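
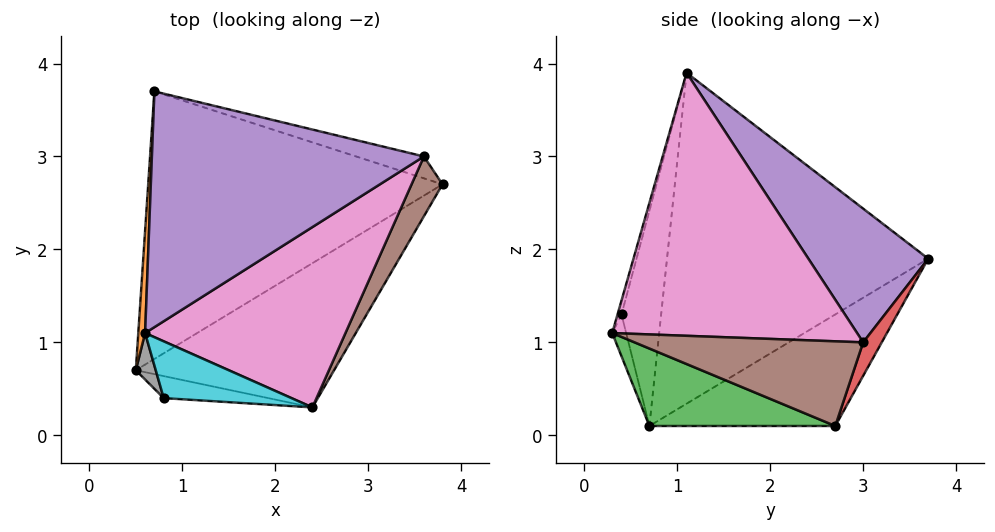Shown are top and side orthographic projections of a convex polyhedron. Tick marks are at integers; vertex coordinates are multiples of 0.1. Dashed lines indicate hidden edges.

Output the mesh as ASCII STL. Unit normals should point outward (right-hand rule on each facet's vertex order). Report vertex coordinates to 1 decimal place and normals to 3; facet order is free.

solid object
 facet normal -0.306 0.505 -0.807
  outer loop
   vertex 0.7 3.7 1.9
   vertex 3.8 2.7 0.1
   vertex 0.5 0.7 0.1
  endloop
 endfacet
 facet normal -0.998 0.054 0.021
  outer loop
   vertex 0.6 1.1 3.9
   vertex 0.7 3.7 1.9
   vertex 0.5 0.7 0.1
  endloop
 endfacet
 facet normal 0.312 -0.515 -0.799
  outer loop
   vertex 2.4 0.3 1.1
   vertex 0.5 0.7 0.1
   vertex 3.8 2.7 0.1
  endloop
 endfacet
 facet normal 0.140 0.948 -0.285
  outer loop
   vertex 3.6 3.0 1.0
   vertex 3.8 2.7 0.1
   vertex 0.7 3.7 1.9
  endloop
 endfacet
 facet normal 0.366 0.559 0.744
  outer loop
   vertex 3.6 3.0 1.0
   vertex 0.7 3.7 1.9
   vertex 0.6 1.1 3.9
  endloop
 endfacet
 facet normal 0.871 -0.375 0.318
  outer loop
   vertex 3.6 3.0 1.0
   vertex 2.4 0.3 1.1
   vertex 3.8 2.7 0.1
  endloop
 endfacet
 facet normal 0.755 -0.314 0.575
  outer loop
   vertex 3.6 3.0 1.0
   vertex 0.6 1.1 3.9
   vertex 2.4 0.3 1.1
  endloop
 endfacet
 facet normal -0.844 -0.531 0.078
  outer loop
   vertex 0.8 0.4 1.3
   vertex 0.6 1.1 3.9
   vertex 0.5 0.7 0.1
  endloop
 endfacet
 facet normal -0.088 -0.971 -0.221
  outer loop
   vertex 0.8 0.4 1.3
   vertex 0.5 0.7 0.1
   vertex 2.4 0.3 1.1
  endloop
 endfacet
 facet normal -0.028 -0.966 0.258
  outer loop
   vertex 0.8 0.4 1.3
   vertex 2.4 0.3 1.1
   vertex 0.6 1.1 3.9
  endloop
 endfacet
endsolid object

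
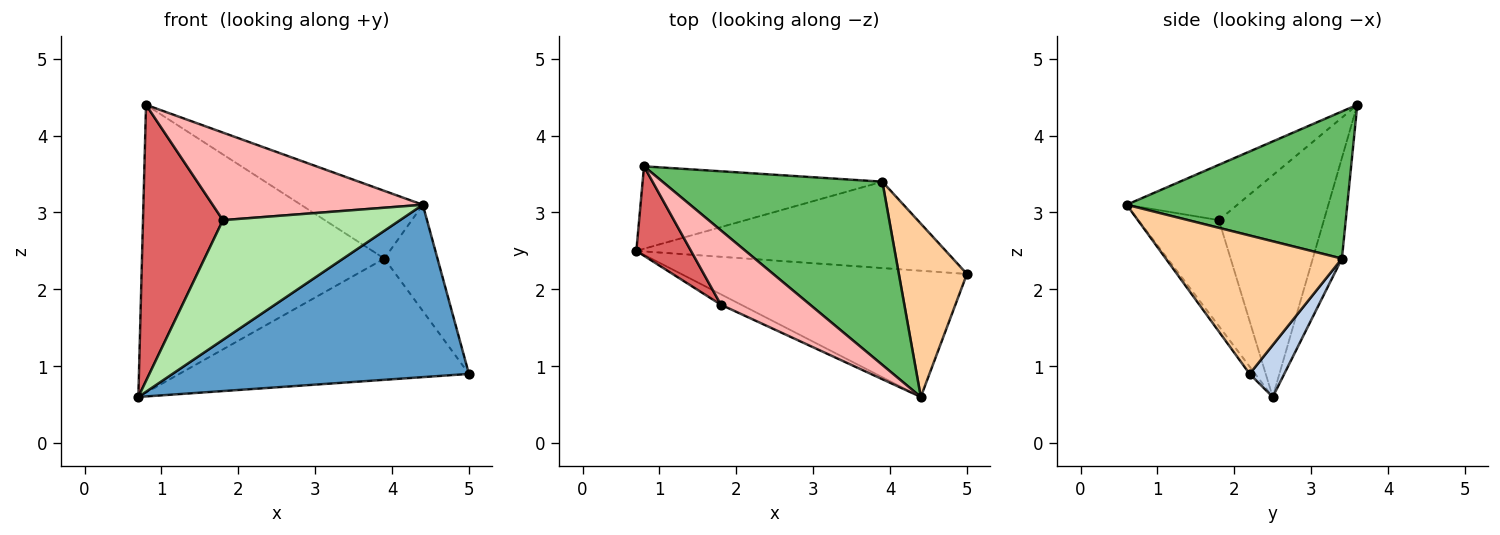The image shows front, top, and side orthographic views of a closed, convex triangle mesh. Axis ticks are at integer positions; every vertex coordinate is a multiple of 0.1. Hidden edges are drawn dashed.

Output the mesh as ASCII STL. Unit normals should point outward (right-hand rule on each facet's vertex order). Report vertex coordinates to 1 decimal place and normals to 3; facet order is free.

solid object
 facet normal -0.015 -0.807 -0.591
  outer loop
   vertex 4.4 0.6 3.1
   vertex 0.7 2.5 0.6
   vertex 5.0 2.2 0.9
  endloop
 endfacet
 facet normal 0.097 0.811 -0.577
  outer loop
   vertex 3.9 3.4 2.4
   vertex 5.0 2.2 0.9
   vertex 0.7 2.5 0.6
  endloop
 endfacet
 facet normal -0.115 0.955 -0.273
  outer loop
   vertex 3.9 3.4 2.4
   vertex 0.7 2.5 0.6
   vertex 0.8 3.6 4.4
  endloop
 endfacet
 facet normal 0.866 0.261 0.426
  outer loop
   vertex 3.9 3.4 2.4
   vertex 4.4 0.6 3.1
   vertex 5.0 2.2 0.9
  endloop
 endfacet
 facet normal 0.532 0.294 0.795
  outer loop
   vertex 3.9 3.4 2.4
   vertex 0.8 3.6 4.4
   vertex 4.4 0.6 3.1
  endloop
 endfacet
 facet normal -0.413 -0.907 -0.079
  outer loop
   vertex 1.8 1.8 2.9
   vertex 0.7 2.5 0.6
   vertex 4.4 0.6 3.1
  endloop
 endfacet
 facet normal -0.781 -0.594 0.193
  outer loop
   vertex 1.8 1.8 2.9
   vertex 0.8 3.6 4.4
   vertex 0.7 2.5 0.6
  endloop
 endfacet
 facet normal -0.373 -0.707 0.600
  outer loop
   vertex 1.8 1.8 2.9
   vertex 4.4 0.6 3.1
   vertex 0.8 3.6 4.4
  endloop
 endfacet
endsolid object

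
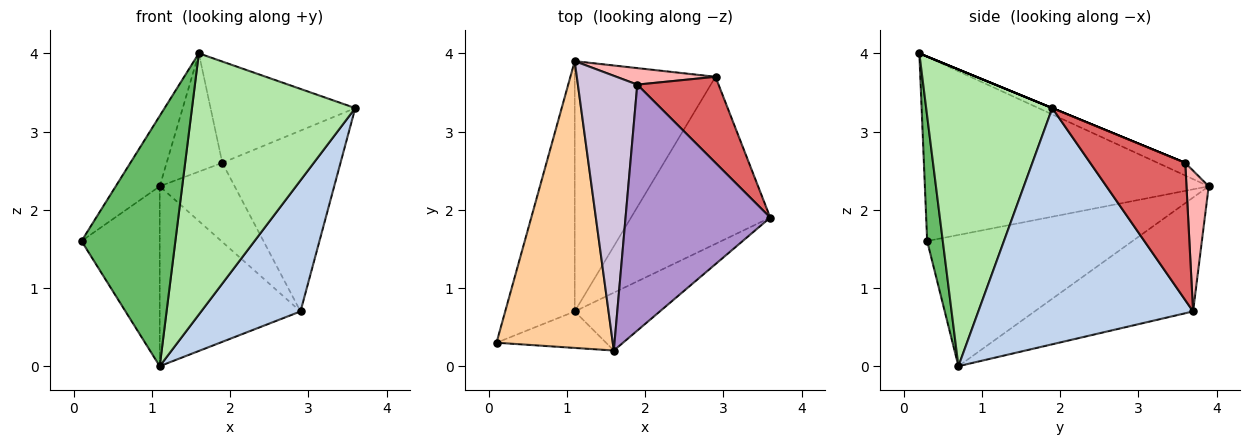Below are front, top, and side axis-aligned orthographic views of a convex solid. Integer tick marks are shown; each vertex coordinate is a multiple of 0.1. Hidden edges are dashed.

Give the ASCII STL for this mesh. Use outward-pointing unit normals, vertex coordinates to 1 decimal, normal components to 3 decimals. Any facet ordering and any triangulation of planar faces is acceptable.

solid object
 facet normal -0.838 0.319 -0.444
  outer loop
   vertex 1.1 0.7 0.0
   vertex 0.1 0.3 1.6
   vertex 1.1 3.9 2.3
  endloop
 endfacet
 facet normal 0.800 -0.370 -0.472
  outer loop
   vertex 2.9 3.7 0.7
   vertex 3.6 1.9 3.3
   vertex 1.1 0.7 0.0
  endloop
 endfacet
 facet normal -0.549 0.488 -0.679
  outer loop
   vertex 2.9 3.7 0.7
   vertex 1.1 0.7 0.0
   vertex 1.1 3.9 2.3
  endloop
 endfacet
 facet normal -0.838 0.130 0.529
  outer loop
   vertex 1.6 0.2 4.0
   vertex 1.1 3.9 2.3
   vertex 0.1 0.3 1.6
  endloop
 endfacet
 facet normal 0.163 -0.976 -0.142
  outer loop
   vertex 1.6 0.2 4.0
   vertex 0.1 0.3 1.6
   vertex 1.1 0.7 0.0
  endloop
 endfacet
 facet normal 0.602 -0.779 -0.173
  outer loop
   vertex 1.6 0.2 4.0
   vertex 1.1 0.7 0.0
   vertex 3.6 1.9 3.3
  endloop
 endfacet
 facet normal 0.588 0.731 0.348
  outer loop
   vertex 1.9 3.6 2.6
   vertex 3.6 1.9 3.3
   vertex 2.9 3.7 0.7
  endloop
 endfacet
 facet normal 0.279 0.940 0.196
  outer loop
   vertex 1.9 3.6 2.6
   vertex 2.9 3.7 0.7
   vertex 1.1 3.9 2.3
  endloop
 endfacet
 facet normal 0.000 0.381 0.925
  outer loop
   vertex 1.9 3.6 2.6
   vertex 1.6 0.2 4.0
   vertex 3.6 1.9 3.3
  endloop
 endfacet
 facet normal -0.192 0.388 0.901
  outer loop
   vertex 1.9 3.6 2.6
   vertex 1.1 3.9 2.3
   vertex 1.6 0.2 4.0
  endloop
 endfacet
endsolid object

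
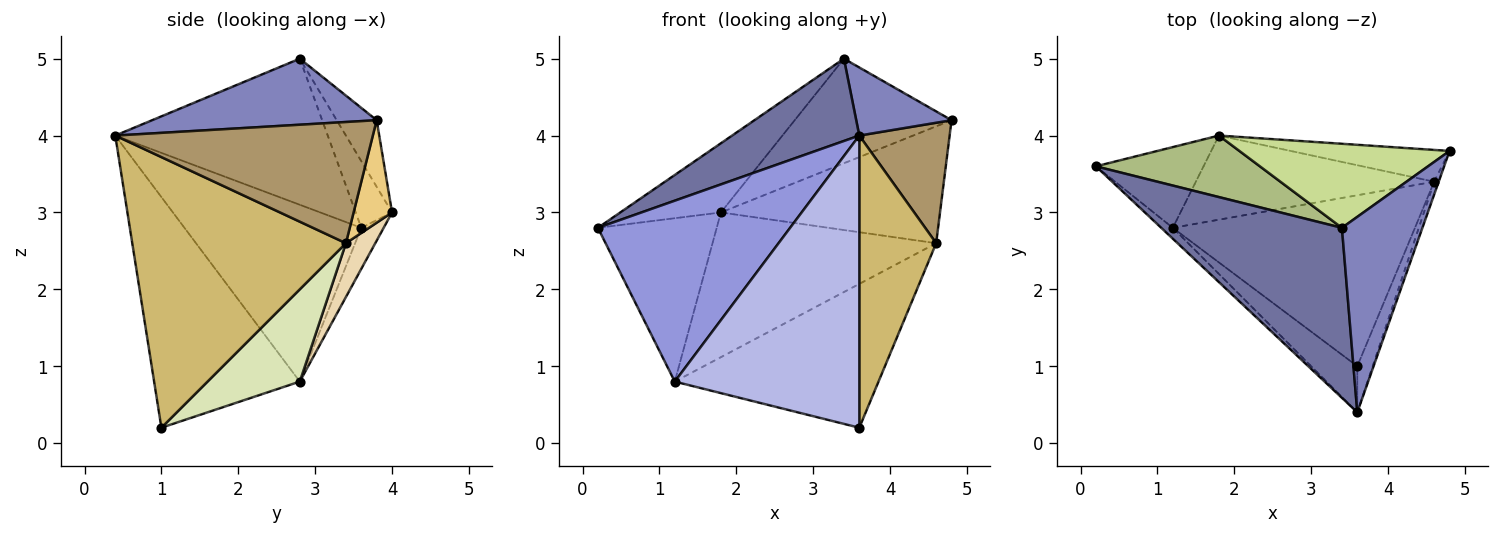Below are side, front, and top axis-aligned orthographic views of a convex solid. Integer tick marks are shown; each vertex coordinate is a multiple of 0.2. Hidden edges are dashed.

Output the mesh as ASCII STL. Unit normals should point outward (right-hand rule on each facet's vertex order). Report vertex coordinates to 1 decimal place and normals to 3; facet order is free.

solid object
 facet normal -0.588 -0.352 0.728
  outer loop
   vertex 3.4 2.8 5.0
   vertex 0.2 3.6 2.8
   vertex 3.6 0.4 4.0
  endloop
 endfacet
 facet normal 0.612 -0.260 0.747
  outer loop
   vertex 3.4 2.8 5.0
   vertex 3.6 0.4 4.0
   vertex 4.8 3.8 4.2
  endloop
 endfacet
 facet normal -0.676 -0.735 -0.044
  outer loop
   vertex 1.2 2.8 0.8
   vertex 3.6 0.4 4.0
   vertex 0.2 3.6 2.8
  endloop
 endfacet
 facet normal -0.615 -0.779 -0.123
  outer loop
   vertex 1.2 2.8 0.8
   vertex 3.6 1.0 0.2
   vertex 3.6 0.4 4.0
  endloop
 endfacet
 facet normal -0.166 0.884 -0.437
  outer loop
   vertex 1.8 4.0 3.0
   vertex 1.2 2.8 0.8
   vertex 0.2 3.6 2.8
  endloop
 endfacet
 facet normal -0.261 0.722 0.641
  outer loop
   vertex 1.8 4.0 3.0
   vertex 0.2 3.6 2.8
   vertex 3.4 2.8 5.0
  endloop
 endfacet
 facet normal -0.195 0.764 0.615
  outer loop
   vertex 1.8 4.0 3.0
   vertex 3.4 2.8 5.0
   vertex 4.8 3.8 4.2
  endloop
 endfacet
 facet normal 0.280 0.618 -0.735
  outer loop
   vertex 4.6 3.4 2.6
   vertex 3.6 1.0 0.2
   vertex 1.2 2.8 0.8
  endloop
 endfacet
 facet normal 0.943 -0.331 -0.035
  outer loop
   vertex 4.6 3.4 2.6
   vertex 4.8 3.8 4.2
   vertex 3.6 0.4 4.0
  endloop
 endfacet
 facet normal 0.940 -0.338 -0.053
  outer loop
   vertex 4.6 3.4 2.6
   vertex 3.6 0.4 4.0
   vertex 3.6 1.0 0.2
  endloop
 endfacet
 facet normal 0.167 0.951 -0.259
  outer loop
   vertex 4.6 3.4 2.6
   vertex 1.8 4.0 3.0
   vertex 4.8 3.8 4.2
  endloop
 endfacet
 facet normal 0.113 0.859 -0.499
  outer loop
   vertex 4.6 3.4 2.6
   vertex 1.2 2.8 0.8
   vertex 1.8 4.0 3.0
  endloop
 endfacet
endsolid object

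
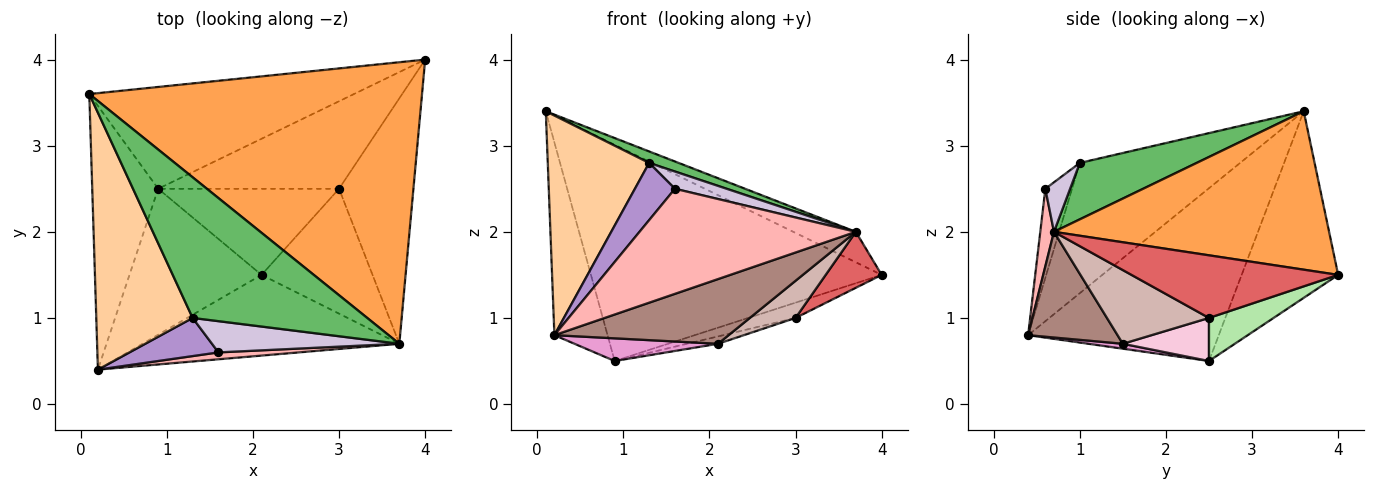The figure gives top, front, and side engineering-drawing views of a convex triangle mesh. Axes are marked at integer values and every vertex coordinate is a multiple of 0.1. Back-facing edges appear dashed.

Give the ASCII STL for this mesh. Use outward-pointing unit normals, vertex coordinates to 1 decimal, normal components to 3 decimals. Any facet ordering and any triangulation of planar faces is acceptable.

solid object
 facet normal -0.288 0.866 -0.408
  outer loop
   vertex 0.9 2.5 0.5
   vertex 0.1 3.6 3.4
   vertex 4.0 4.0 1.5
  endloop
 endfacet
 facet normal -0.904 0.252 -0.345
  outer loop
   vertex 0.9 2.5 0.5
   vertex 0.2 0.4 0.8
   vertex 0.1 3.6 3.4
  endloop
 endfacet
 facet normal 0.428 0.097 0.899
  outer loop
   vertex 3.7 0.7 2.0
   vertex 4.0 4.0 1.5
   vertex 0.1 3.6 3.4
  endloop
 endfacet
 facet normal -0.717 -0.453 0.530
  outer loop
   vertex 1.3 1.0 2.8
   vertex 0.1 3.6 3.4
   vertex 0.2 0.4 0.8
  endloop
 endfacet
 facet normal 0.307 -0.077 0.949
  outer loop
   vertex 1.3 1.0 2.8
   vertex 3.7 0.7 2.0
   vertex 0.1 3.6 3.4
  endloop
 endfacet
 facet normal 0.228 0.167 -0.959
  outer loop
   vertex 3.0 2.5 1.0
   vertex 0.9 2.5 0.5
   vertex 4.0 4.0 1.5
  endloop
 endfacet
 facet normal 0.635 -0.172 -0.754
  outer loop
   vertex 3.0 2.5 1.0
   vertex 4.0 4.0 1.5
   vertex 3.7 0.7 2.0
  endloop
 endfacet
 facet normal 0.063 -0.996 0.065
  outer loop
   vertex 1.6 0.6 2.5
   vertex 0.2 0.4 0.8
   vertex 3.7 0.7 2.0
  endloop
 endfacet
 facet normal -0.485 -0.728 0.485
  outer loop
   vertex 1.6 0.6 2.5
   vertex 1.3 1.0 2.8
   vertex 0.2 0.4 0.8
  endloop
 endfacet
 facet normal 0.226 -0.471 0.853
  outer loop
   vertex 1.6 0.6 2.5
   vertex 3.7 0.7 2.0
   vertex 1.3 1.0 2.8
  endloop
 endfacet
 facet normal 0.306 -0.596 -0.743
  outer loop
   vertex 2.1 1.5 0.7
   vertex 3.7 0.7 2.0
   vertex 0.2 0.4 0.8
  endloop
 endfacet
 facet normal 0.537 -0.241 -0.809
  outer loop
   vertex 2.1 1.5 0.7
   vertex 3.0 2.5 1.0
   vertex 3.7 0.7 2.0
  endloop
 endfacet
 facet normal 0.037 -0.153 -0.987
  outer loop
   vertex 2.1 1.5 0.7
   vertex 0.2 0.4 0.8
   vertex 0.9 2.5 0.5
  endloop
 endfacet
 facet normal 0.231 0.083 -0.969
  outer loop
   vertex 2.1 1.5 0.7
   vertex 0.9 2.5 0.5
   vertex 3.0 2.5 1.0
  endloop
 endfacet
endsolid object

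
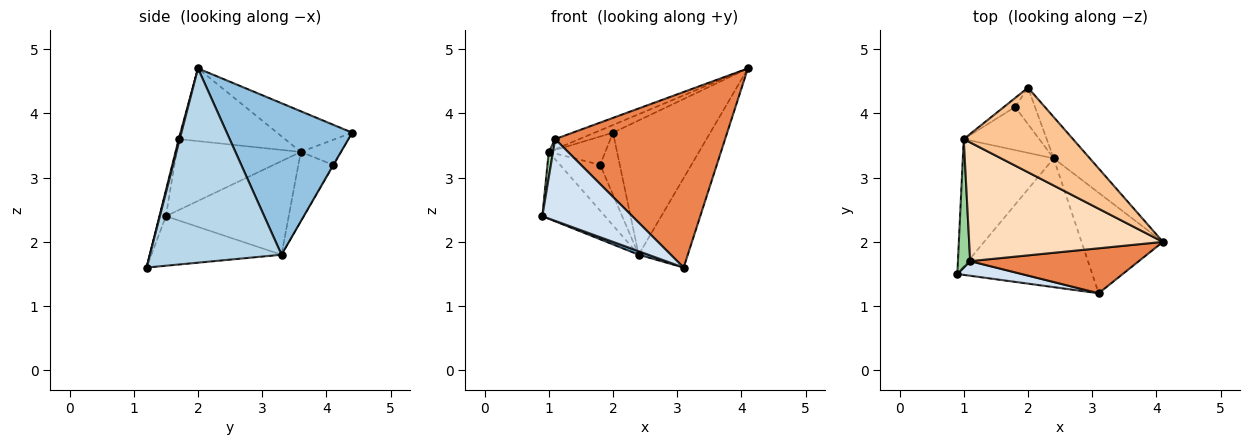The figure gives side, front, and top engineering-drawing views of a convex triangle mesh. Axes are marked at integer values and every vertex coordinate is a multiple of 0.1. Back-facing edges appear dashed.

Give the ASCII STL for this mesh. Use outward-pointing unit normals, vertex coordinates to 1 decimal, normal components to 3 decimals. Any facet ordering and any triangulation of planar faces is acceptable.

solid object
 facet normal -0.345 -0.026 -0.938
  outer loop
   vertex 2.4 3.3 1.8
   vertex 3.1 1.2 1.6
   vertex 0.9 1.5 2.4
  endloop
 endfacet
 facet normal 0.777 0.602 -0.185
  outer loop
   vertex 2.4 3.3 1.8
   vertex 2.0 4.4 3.7
   vertex 4.1 2.0 4.7
  endloop
 endfacet
 facet normal 0.872 0.325 -0.365
  outer loop
   vertex 2.4 3.3 1.8
   vertex 4.1 2.0 4.7
   vertex 3.1 1.2 1.6
  endloop
 endfacet
 facet normal -0.070 -0.982 0.175
  outer loop
   vertex 1.1 1.7 3.6
   vertex 0.9 1.5 2.4
   vertex 3.1 1.2 1.6
  endloop
 endfacet
 facet normal 0.006 -0.969 0.248
  outer loop
   vertex 1.1 1.7 3.6
   vertex 3.1 1.2 1.6
   vertex 4.1 2.0 4.7
  endloop
 endfacet
 facet normal -0.030 0.862 -0.505
  outer loop
   vertex 1.8 4.1 3.2
   vertex 2.0 4.4 3.7
   vertex 2.4 3.3 1.8
  endloop
 endfacet
 facet normal -0.348 0.085 0.934
  outer loop
   vertex 1.0 3.6 3.4
   vertex 4.1 2.0 4.7
   vertex 2.0 4.4 3.7
  endloop
 endfacet
 facet normal -0.350 0.080 0.933
  outer loop
   vertex 1.0 3.6 3.4
   vertex 1.1 1.7 3.6
   vertex 4.1 2.0 4.7
  endloop
 endfacet
 facet normal -0.557 0.791 -0.252
  outer loop
   vertex 1.0 3.6 3.4
   vertex 2.0 4.4 3.7
   vertex 1.8 4.1 3.2
  endloop
 endfacet
 facet normal -0.985 -0.034 0.170
  outer loop
   vertex 1.0 3.6 3.4
   vertex 0.9 1.5 2.4
   vertex 1.1 1.7 3.6
  endloop
 endfacet
 facet normal -0.674 0.344 -0.654
  outer loop
   vertex 1.0 3.6 3.4
   vertex 2.4 3.3 1.8
   vertex 0.9 1.5 2.4
  endloop
 endfacet
 facet normal -0.531 0.617 -0.580
  outer loop
   vertex 1.0 3.6 3.4
   vertex 1.8 4.1 3.2
   vertex 2.4 3.3 1.8
  endloop
 endfacet
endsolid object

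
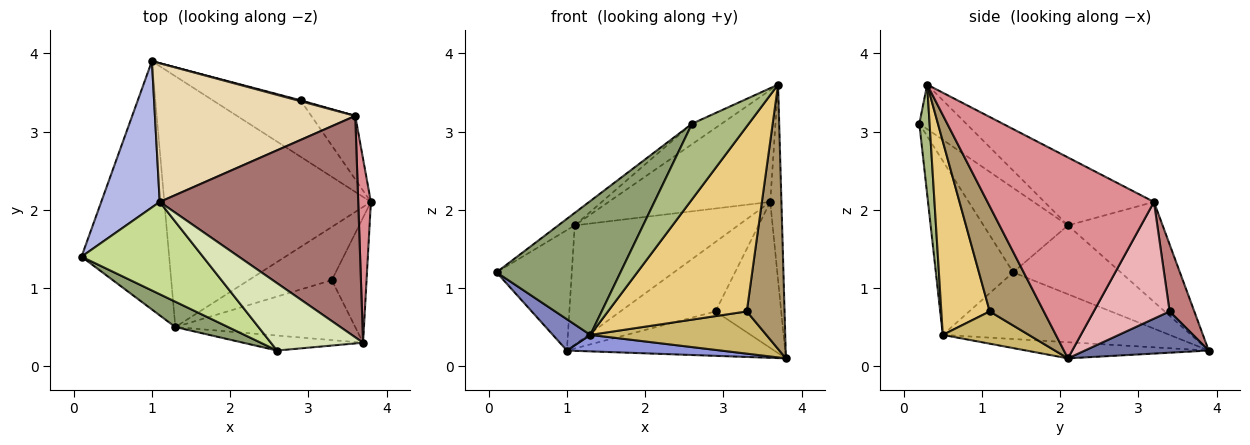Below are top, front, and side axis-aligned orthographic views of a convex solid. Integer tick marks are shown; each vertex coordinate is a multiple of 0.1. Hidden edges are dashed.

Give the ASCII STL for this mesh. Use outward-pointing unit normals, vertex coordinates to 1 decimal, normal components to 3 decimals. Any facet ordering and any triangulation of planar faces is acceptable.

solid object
 facet normal 0.347 0.580 -0.737
  outer loop
   vertex 2.9 3.4 0.7
   vertex 3.8 2.1 0.1
   vertex 1.0 3.9 0.2
  endloop
 endfacet
 facet normal -0.603 -0.100 -0.792
  outer loop
   vertex 1.3 0.5 0.4
   vertex 0.1 1.4 1.2
   vertex 1.0 3.9 0.2
  endloop
 endfacet
 facet normal -0.078 -0.065 -0.995
  outer loop
   vertex 1.3 0.5 0.4
   vertex 1.0 3.9 0.2
   vertex 3.8 2.1 0.1
  endloop
 endfacet
 facet normal -0.672 0.471 0.571
  outer loop
   vertex 1.1 2.1 1.8
   vertex 1.0 3.9 0.2
   vertex 0.1 1.4 1.2
  endloop
 endfacet
 facet normal -0.523 -0.838 0.159
  outer loop
   vertex 2.6 0.2 3.1
   vertex 0.1 1.4 1.2
   vertex 1.3 0.5 0.4
  endloop
 endfacet
 facet normal 0.175 -0.966 -0.191
  outer loop
   vertex 2.6 0.2 3.1
   vertex 1.3 0.5 0.4
   vertex 3.7 0.3 3.6
  endloop
 endfacet
 facet normal -0.567 0.111 0.816
  outer loop
   vertex 2.6 0.2 3.1
   vertex 1.1 2.1 1.8
   vertex 0.1 1.4 1.2
  endloop
 endfacet
 facet normal -0.419 0.264 0.869
  outer loop
   vertex 2.6 0.2 3.1
   vertex 3.7 0.3 3.6
   vertex 1.1 2.1 1.8
  endloop
 endfacet
 facet normal 0.791 -0.553 -0.262
  outer loop
   vertex 3.3 1.1 0.7
   vertex 3.8 2.1 0.1
   vertex 3.7 0.3 3.6
  endloop
 endfacet
 facet normal 0.291 -0.595 -0.749
  outer loop
   vertex 3.3 1.1 0.7
   vertex 1.3 0.5 0.4
   vertex 3.8 2.1 0.1
  endloop
 endfacet
 facet normal 0.315 -0.903 -0.293
  outer loop
   vertex 3.3 1.1 0.7
   vertex 3.7 0.3 3.6
   vertex 1.3 0.5 0.4
  endloop
 endfacet
 facet normal -0.354 0.610 0.709
  outer loop
   vertex 3.6 3.2 2.1
   vertex 1.0 3.9 0.2
   vertex 1.1 2.1 1.8
  endloop
 endfacet
 facet normal -0.292 0.431 0.854
  outer loop
   vertex 3.6 3.2 2.1
   vertex 1.1 2.1 1.8
   vertex 3.7 0.3 3.6
  endloop
 endfacet
 facet normal 0.251 0.968 0.013
  outer loop
   vertex 3.6 3.2 2.1
   vertex 2.9 3.4 0.7
   vertex 1.0 3.9 0.2
  endloop
 endfacet
 facet normal 0.996 0.067 0.063
  outer loop
   vertex 3.6 3.2 2.1
   vertex 3.7 0.3 3.6
   vertex 3.8 2.1 0.1
  endloop
 endfacet
 facet normal 0.727 0.630 -0.274
  outer loop
   vertex 3.6 3.2 2.1
   vertex 3.8 2.1 0.1
   vertex 2.9 3.4 0.7
  endloop
 endfacet
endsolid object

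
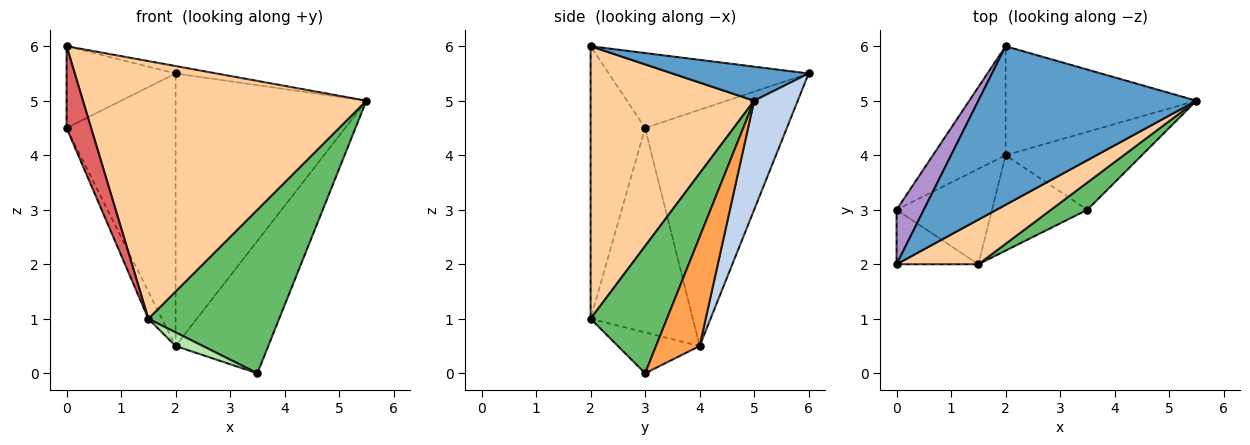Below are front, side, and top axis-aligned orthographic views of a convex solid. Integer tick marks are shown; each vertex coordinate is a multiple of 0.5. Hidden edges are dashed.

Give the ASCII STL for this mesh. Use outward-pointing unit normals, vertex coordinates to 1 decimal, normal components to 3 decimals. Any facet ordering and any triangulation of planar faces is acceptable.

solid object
 facet normal 0.154 0.046 0.987
  outer loop
   vertex 2.0 6.0 5.5
   vertex 0.0 2.0 6.0
   vertex 5.5 5.0 5.0
  endloop
 endfacet
 facet normal 0.208 0.908 -0.363
  outer loop
   vertex 2.0 4.0 0.5
   vertex 2.0 6.0 5.5
   vertex 5.5 5.0 5.0
  endloop
 endfacet
 facet normal 0.376 0.799 -0.470
  outer loop
   vertex 2.0 4.0 0.5
   vertex 5.5 5.0 5.0
   vertex 3.5 3.0 0.0
  endloop
 endfacet
 facet normal 0.494 -0.857 0.148
  outer loop
   vertex 1.5 2.0 1.0
   vertex 5.5 5.0 5.0
   vertex 0.0 2.0 6.0
  endloop
 endfacet
 facet normal 0.499 -0.855 0.142
  outer loop
   vertex 1.5 2.0 1.0
   vertex 3.5 3.0 0.0
   vertex 5.5 5.0 5.0
  endloop
 endfacet
 facet normal -0.391 -0.130 -0.911
  outer loop
   vertex 1.5 2.0 1.0
   vertex 2.0 4.0 0.5
   vertex 3.5 3.0 0.0
  endloop
 endfacet
 facet normal -0.880 -0.396 -0.264
  outer loop
   vertex 0.0 3.0 4.5
   vertex 1.5 2.0 1.0
   vertex 0.0 2.0 6.0
  endloop
 endfacet
 facet normal -0.900 0.120 -0.420
  outer loop
   vertex 0.0 3.0 4.5
   vertex 2.0 4.0 0.5
   vertex 1.5 2.0 1.0
  endloop
 endfacet
 facet normal -0.836 0.456 0.304
  outer loop
   vertex 0.0 3.0 4.5
   vertex 0.0 2.0 6.0
   vertex 2.0 6.0 5.5
  endloop
 endfacet
 facet normal -0.770 0.592 -0.237
  outer loop
   vertex 0.0 3.0 4.5
   vertex 2.0 6.0 5.5
   vertex 2.0 4.0 0.5
  endloop
 endfacet
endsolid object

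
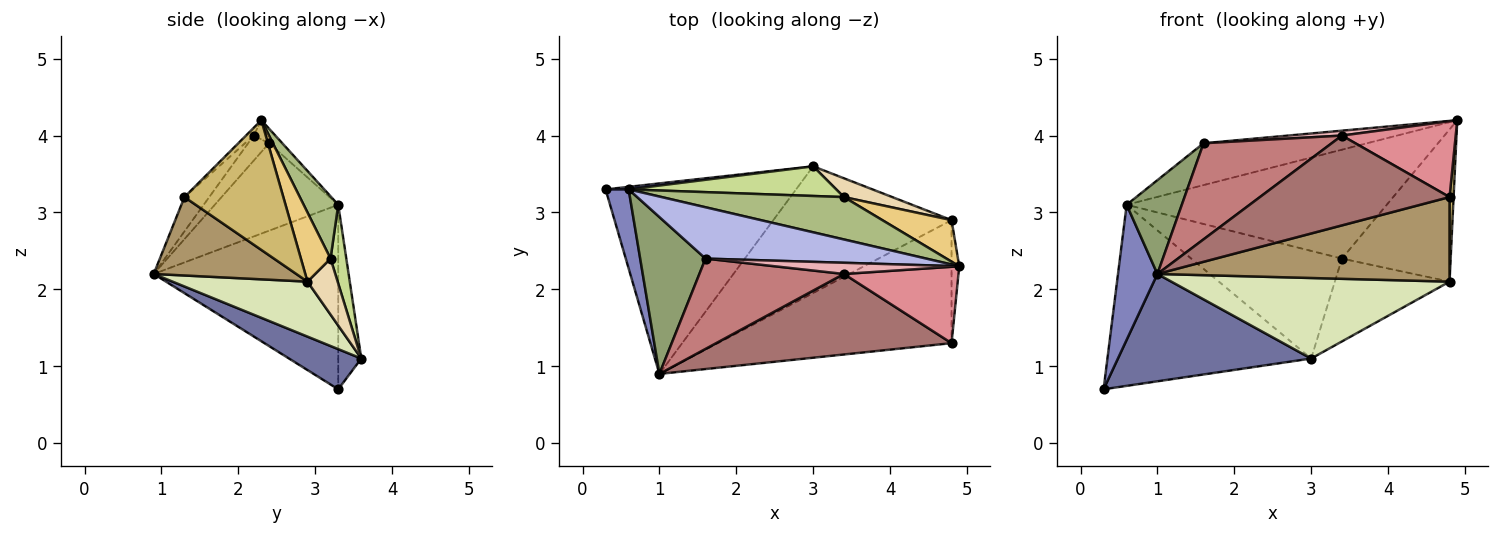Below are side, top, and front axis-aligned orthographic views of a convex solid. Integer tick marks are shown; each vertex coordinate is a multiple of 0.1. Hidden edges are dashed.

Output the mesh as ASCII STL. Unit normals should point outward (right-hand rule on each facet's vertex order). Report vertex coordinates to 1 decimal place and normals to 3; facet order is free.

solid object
 facet normal 0.181 -0.483 -0.857
  outer loop
   vertex 3.0 3.6 1.1
   vertex 1.0 0.9 2.2
   vertex 0.3 3.3 0.7
  endloop
 endfacet
 facet normal -0.971 -0.207 0.121
  outer loop
   vertex 0.6 3.3 3.1
   vertex 0.3 3.3 0.7
   vertex 1.0 0.9 2.2
  endloop
 endfacet
 facet normal -0.112 0.994 0.014
  outer loop
   vertex 0.6 3.3 3.1
   vertex 3.0 3.6 1.1
   vertex 0.3 3.3 0.7
  endloop
 endfacet
 facet normal -0.051 0.631 0.774
  outer loop
   vertex 1.6 2.4 3.9
   vertex 4.9 2.3 4.2
   vertex 0.6 3.3 3.1
  endloop
 endfacet
 facet normal -0.754 -0.337 0.564
  outer loop
   vertex 1.6 2.4 3.9
   vertex 0.6 3.3 3.1
   vertex 1.0 0.9 2.2
  endloop
 endfacet
 facet normal 0.123 0.925 0.360
  outer loop
   vertex 3.4 3.2 2.4
   vertex 0.6 3.3 3.1
   vertex 4.9 2.3 4.2
  endloop
 endfacet
 facet normal 0.100 0.959 0.264
  outer loop
   vertex 3.4 3.2 2.4
   vertex 3.0 3.6 1.1
   vertex 0.6 3.3 3.1
  endloop
 endfacet
 facet normal 0.252 -0.519 -0.817
  outer loop
   vertex 4.8 2.9 2.1
   vertex 1.0 0.9 2.2
   vertex 3.0 3.6 1.1
  endloop
 endfacet
 facet normal 0.266 -0.546 -0.794
  outer loop
   vertex 4.8 2.9 2.1
   vertex 4.8 1.3 3.2
   vertex 1.0 0.9 2.2
  endloop
 endfacet
 facet normal 0.997 -0.041 -0.059
  outer loop
   vertex 4.8 2.9 2.1
   vertex 4.9 2.3 4.2
   vertex 4.8 1.3 3.2
  endloop
 endfacet
 facet normal 0.254 0.933 0.254
  outer loop
   vertex 4.8 2.9 2.1
   vertex 3.4 3.2 2.4
   vertex 4.9 2.3 4.2
  endloop
 endfacet
 facet normal 0.248 0.945 0.214
  outer loop
   vertex 4.8 2.9 2.1
   vertex 3.0 3.6 1.1
   vertex 3.4 3.2 2.4
  endloop
 endfacet
 facet normal -0.097 -0.741 0.664
  outer loop
   vertex 3.4 2.2 4.0
   vertex 1.0 0.9 2.2
   vertex 4.8 1.3 3.2
  endloop
 endfacet
 facet normal -0.118 -0.724 0.680
  outer loop
   vertex 3.4 2.2 4.0
   vertex 1.6 2.4 3.9
   vertex 1.0 0.9 2.2
  endloop
 endfacet
 facet normal -0.048 -0.704 0.709
  outer loop
   vertex 3.4 2.2 4.0
   vertex 4.8 1.3 3.2
   vertex 4.9 2.3 4.2
  endloop
 endfacet
 facet normal -0.095 -0.399 0.912
  outer loop
   vertex 3.4 2.2 4.0
   vertex 4.9 2.3 4.2
   vertex 1.6 2.4 3.9
  endloop
 endfacet
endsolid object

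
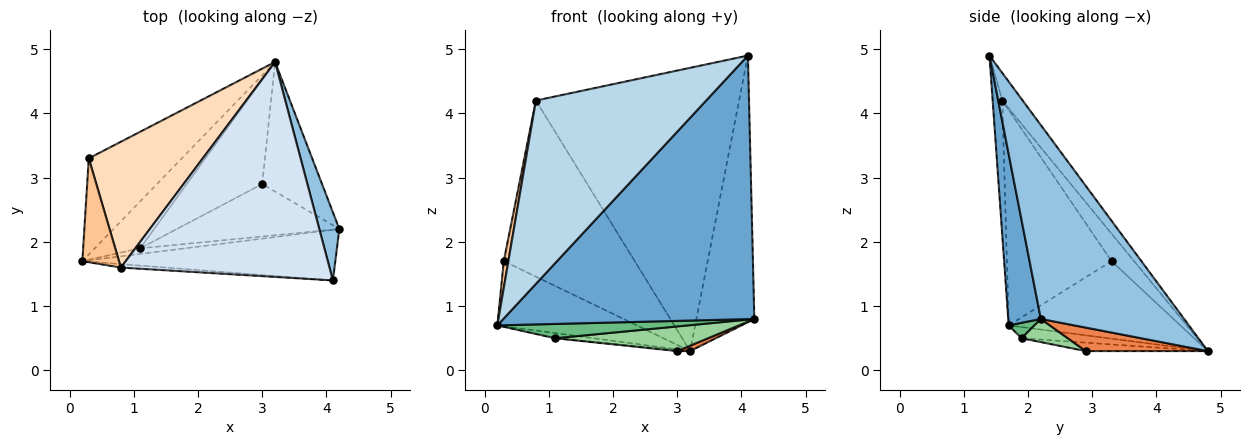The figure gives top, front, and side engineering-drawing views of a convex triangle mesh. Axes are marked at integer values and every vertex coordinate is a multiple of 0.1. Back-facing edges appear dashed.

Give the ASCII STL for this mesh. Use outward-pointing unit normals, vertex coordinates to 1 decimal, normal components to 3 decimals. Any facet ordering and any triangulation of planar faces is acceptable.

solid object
 facet normal 0.126 -0.974 -0.187
  outer loop
   vertex 4.1 1.4 4.9
   vertex 0.2 1.7 0.7
   vertex 4.2 2.2 0.8
  endloop
 endfacet
 facet normal 0.923 0.373 0.095
  outer loop
   vertex 4.1 1.4 4.9
   vertex 4.2 2.2 0.8
   vertex 3.2 4.8 0.3
  endloop
 endfacet
 facet normal -0.057 -0.998 -0.019
  outer loop
   vertex 0.8 1.6 4.2
   vertex 0.2 1.7 0.7
   vertex 4.1 1.4 4.9
  endloop
 endfacet
 facet normal -0.080 0.794 0.603
  outer loop
   vertex 0.8 1.6 4.2
   vertex 4.1 1.4 4.9
   vertex 3.2 4.8 0.3
  endloop
 endfacet
 facet normal 0.365 -0.038 -0.930
  outer loop
   vertex 3.0 2.9 0.3
   vertex 3.2 4.8 0.3
   vertex 4.2 2.2 0.8
  endloop
 endfacet
 facet normal -0.568 0.462 -0.682
  outer loop
   vertex 0.3 3.3 1.7
   vertex 3.2 4.8 0.3
   vertex 0.2 1.7 0.7
  endloop
 endfacet
 facet normal -0.985 -0.043 0.168
  outer loop
   vertex 0.3 3.3 1.7
   vertex 0.2 1.7 0.7
   vertex 0.8 1.6 4.2
  endloop
 endfacet
 facet normal -0.139 0.806 0.576
  outer loop
   vertex 0.3 3.3 1.7
   vertex 0.8 1.6 4.2
   vertex 3.2 4.8 0.3
  endloop
 endfacet
 facet normal 0.125 -0.923 -0.363
  outer loop
   vertex 1.1 1.9 0.5
   vertex 4.2 2.2 0.8
   vertex 0.2 1.7 0.7
  endloop
 endfacet
 facet normal 0.128 -0.422 -0.897
  outer loop
   vertex 1.1 1.9 0.5
   vertex 3.0 2.9 0.3
   vertex 4.2 2.2 0.8
  endloop
 endfacet
 facet normal -0.238 0.106 -0.965
  outer loop
   vertex 1.1 1.9 0.5
   vertex 0.2 1.7 0.7
   vertex 3.2 4.8 0.3
  endloop
 endfacet
 facet normal -0.111 0.012 -0.994
  outer loop
   vertex 1.1 1.9 0.5
   vertex 3.2 4.8 0.3
   vertex 3.0 2.9 0.3
  endloop
 endfacet
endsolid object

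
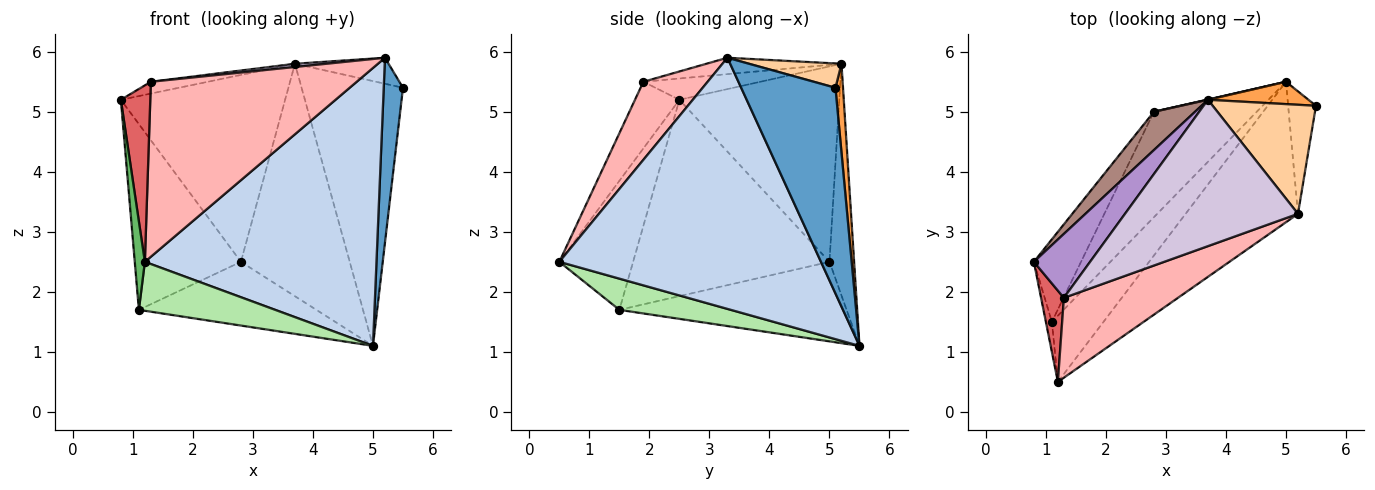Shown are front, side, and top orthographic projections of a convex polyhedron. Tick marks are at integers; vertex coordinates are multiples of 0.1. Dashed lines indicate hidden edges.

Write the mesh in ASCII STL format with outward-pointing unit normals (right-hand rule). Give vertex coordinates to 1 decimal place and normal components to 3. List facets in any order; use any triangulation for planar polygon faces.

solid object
 facet normal 0.971 -0.198 -0.131
  outer loop
   vertex 5.2 3.3 5.9
   vertex 5.0 5.5 1.1
   vertex 5.5 5.1 5.4
  endloop
 endfacet
 facet normal 0.710 -0.629 -0.318
  outer loop
   vertex 5.2 3.3 5.9
   vertex 1.2 0.5 2.5
   vertex 5.0 5.5 1.1
  endloop
 endfacet
 facet normal 0.074 0.994 0.084
  outer loop
   vertex 3.7 5.2 5.8
   vertex 5.5 5.1 5.4
   vertex 5.0 5.5 1.1
  endloop
 endfacet
 facet normal 0.223 0.226 0.948
  outer loop
   vertex 3.7 5.2 5.8
   vertex 5.2 3.3 5.9
   vertex 5.5 5.1 5.4
  endloop
 endfacet
 facet normal -0.990 -0.136 -0.046
  outer loop
   vertex 1.1 1.5 1.7
   vertex 1.2 0.5 2.5
   vertex 0.8 2.5 5.2
  endloop
 endfacet
 facet normal 0.437 -0.535 -0.723
  outer loop
   vertex 1.1 1.5 1.7
   vertex 5.0 5.5 1.1
   vertex 1.2 0.5 2.5
  endloop
 endfacet
 facet normal -0.802 -0.531 0.274
  outer loop
   vertex 1.3 1.9 5.5
   vertex 0.8 2.5 5.2
   vertex 1.2 0.5 2.5
  endloop
 endfacet
 facet normal 0.273 -0.875 0.399
  outer loop
   vertex 1.3 1.9 5.5
   vertex 1.2 0.5 2.5
   vertex 5.2 3.3 5.9
  endloop
 endfacet
 facet normal -0.349 0.170 0.922
  outer loop
   vertex 1.3 1.9 5.5
   vertex 3.7 5.2 5.8
   vertex 0.8 2.5 5.2
  endloop
 endfacet
 facet normal -0.094 -0.022 0.995
  outer loop
   vertex 1.3 1.9 5.5
   vertex 5.2 3.3 5.9
   vertex 3.7 5.2 5.8
  endloop
 endfacet
 facet normal -0.690 0.709 0.145
  outer loop
   vertex 2.8 5.0 2.5
   vertex 0.8 2.5 5.2
   vertex 3.7 5.2 5.8
  endloop
 endfacet
 facet normal -0.221 0.975 0.001
  outer loop
   vertex 2.8 5.0 2.5
   vertex 3.7 5.2 5.8
   vertex 5.0 5.5 1.1
  endloop
 endfacet
 facet normal -0.861 0.465 -0.207
  outer loop
   vertex 2.8 5.0 2.5
   vertex 1.1 1.5 1.7
   vertex 0.8 2.5 5.2
  endloop
 endfacet
 facet normal -0.552 0.431 -0.714
  outer loop
   vertex 2.8 5.0 2.5
   vertex 5.0 5.5 1.1
   vertex 1.1 1.5 1.7
  endloop
 endfacet
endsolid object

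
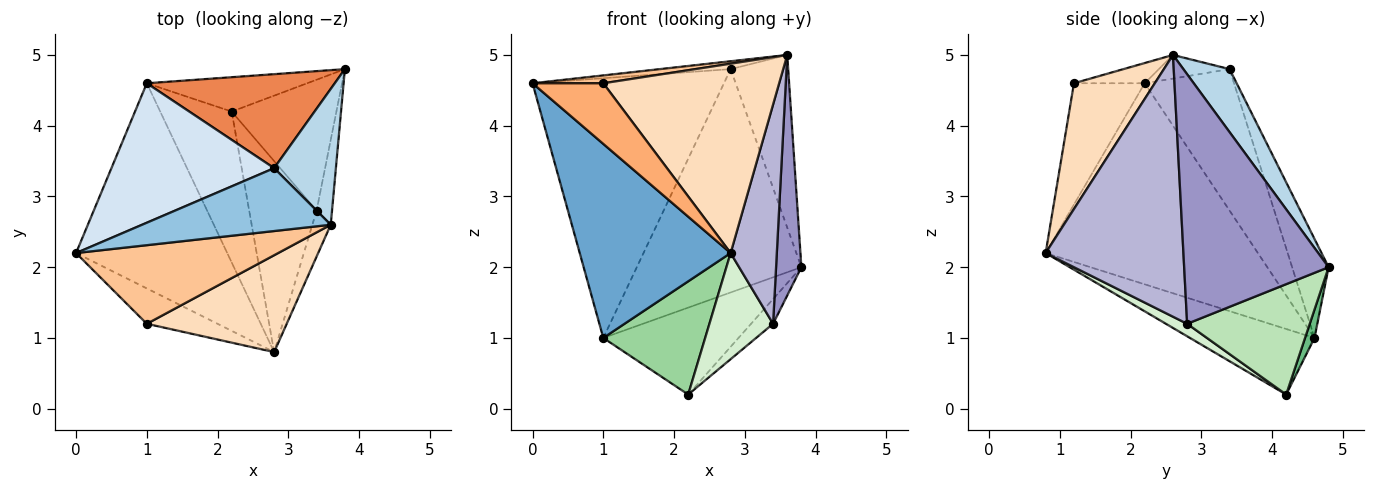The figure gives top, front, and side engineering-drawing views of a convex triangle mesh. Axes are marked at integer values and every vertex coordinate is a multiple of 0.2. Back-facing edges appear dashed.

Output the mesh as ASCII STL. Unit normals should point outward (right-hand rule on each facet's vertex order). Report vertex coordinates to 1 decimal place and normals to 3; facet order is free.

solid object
 facet normal -0.695 -0.494 -0.522
  outer loop
   vertex 1.0 4.6 1.0
   vertex 2.8 0.8 2.2
   vertex 0.0 2.2 4.6
  endloop
 endfacet
 facet normal -0.123 0.123 0.985
  outer loop
   vertex 2.8 3.4 4.8
   vertex 0.0 2.2 4.6
   vertex 3.6 2.6 5.0
  endloop
 endfacet
 facet normal 0.534 0.665 0.523
  outer loop
   vertex 2.8 3.4 4.8
   vertex 3.6 2.6 5.0
   vertex 3.8 4.8 2.0
  endloop
 endfacet
 facet normal -0.380 0.815 0.438
  outer loop
   vertex 2.8 3.4 4.8
   vertex 1.0 4.6 1.0
   vertex 0.0 2.2 4.6
  endloop
 endfacet
 facet normal -0.200 0.903 0.380
  outer loop
   vertex 2.8 3.4 4.8
   vertex 3.8 4.8 2.0
   vertex 1.0 4.6 1.0
  endloop
 endfacet
 facet normal -0.654 -0.654 -0.381
  outer loop
   vertex 1.0 1.2 4.6
   vertex 0.0 2.2 4.6
   vertex 2.8 0.8 2.2
  endloop
 endfacet
 facet normal -0.099 -0.099 0.990
  outer loop
   vertex 1.0 1.2 4.6
   vertex 3.6 2.6 5.0
   vertex 0.0 2.2 4.6
  endloop
 endfacet
 facet normal 0.379 -0.824 0.421
  outer loop
   vertex 1.0 1.2 4.6
   vertex 2.8 0.8 2.2
   vertex 3.6 2.6 5.0
  endloop
 endfacet
 facet normal 0.065 0.928 -0.367
  outer loop
   vertex 2.2 4.2 0.2
   vertex 1.0 4.6 1.0
   vertex 3.8 4.8 2.0
  endloop
 endfacet
 facet normal -0.591 -0.484 -0.645
  outer loop
   vertex 2.2 4.2 0.2
   vertex 2.8 0.8 2.2
   vertex 1.0 4.6 1.0
  endloop
 endfacet
 facet normal 0.719 0.129 -0.682
  outer loop
   vertex 3.4 2.8 1.2
   vertex 2.2 4.2 0.2
   vertex 3.8 4.8 2.0
  endloop
 endfacet
 facet normal 0.160 -0.479 -0.863
  outer loop
   vertex 3.4 2.8 1.2
   vertex 2.8 0.8 2.2
   vertex 2.2 4.2 0.2
  endloop
 endfacet
 facet normal 0.983 -0.172 -0.061
  outer loop
   vertex 3.4 2.8 1.2
   vertex 3.8 4.8 2.0
   vertex 3.6 2.6 5.0
  endloop
 endfacet
 facet normal 0.946 -0.317 -0.066
  outer loop
   vertex 3.4 2.8 1.2
   vertex 3.6 2.6 5.0
   vertex 2.8 0.8 2.2
  endloop
 endfacet
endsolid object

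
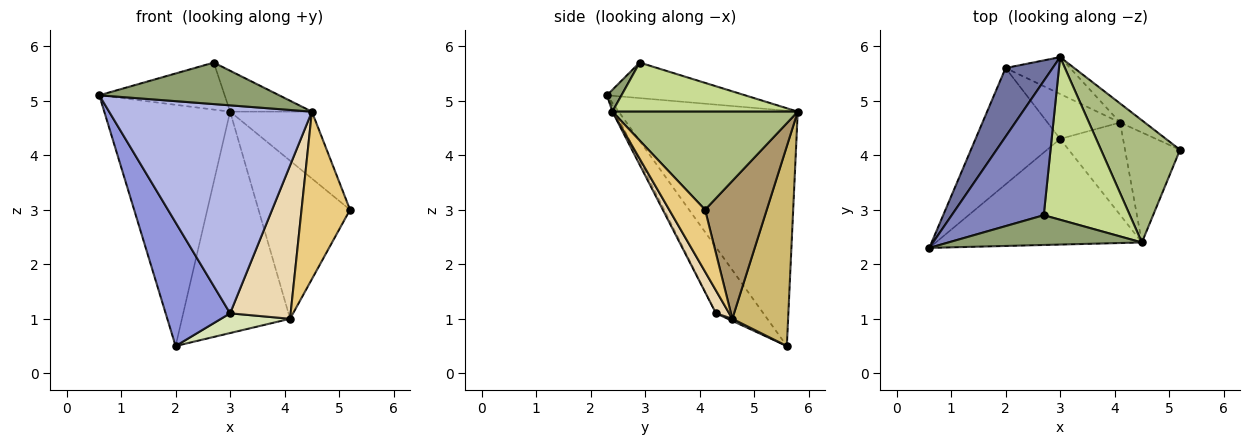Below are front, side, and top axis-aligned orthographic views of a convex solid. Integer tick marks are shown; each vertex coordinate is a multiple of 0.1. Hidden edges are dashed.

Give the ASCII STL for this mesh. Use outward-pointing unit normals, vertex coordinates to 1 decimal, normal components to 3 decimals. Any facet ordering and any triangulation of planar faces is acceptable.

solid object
 facet normal -0.807 0.567 0.161
  outer loop
   vertex 3.0 5.8 4.8
   vertex 2.0 5.6 0.5
   vertex 0.6 2.3 5.1
  endloop
 endfacet
 facet normal -0.342 0.311 0.887
  outer loop
   vertex 2.7 2.9 5.7
   vertex 3.0 5.8 4.8
   vertex 0.6 2.3 5.1
  endloop
 endfacet
 facet normal -0.472 -0.642 -0.604
  outer loop
   vertex 3.0 4.3 1.1
   vertex 0.6 2.3 5.1
   vertex 2.0 5.6 0.5
  endloop
 endfacet
 facet normal -0.012 -0.891 -0.453
  outer loop
   vertex 4.5 2.4 4.8
   vertex 0.6 2.3 5.1
   vertex 3.0 4.3 1.1
  endloop
 endfacet
 facet normal 0.066 -0.811 0.582
  outer loop
   vertex 4.5 2.4 4.8
   vertex 2.7 2.9 5.7
   vertex 0.6 2.3 5.1
  endloop
 endfacet
 facet normal 0.736 0.325 0.593
  outer loop
   vertex 4.5 2.4 4.8
   vertex 5.2 4.1 3.0
   vertex 3.0 5.8 4.8
  endloop
 endfacet
 facet normal 0.484 0.213 0.849
  outer loop
   vertex 4.5 2.4 4.8
   vertex 3.0 5.8 4.8
   vertex 2.7 2.9 5.7
  endloop
 endfacet
 facet normal 0.026 -0.402 -0.915
  outer loop
   vertex 4.1 4.6 1.0
   vertex 3.0 4.3 1.1
   vertex 2.0 5.6 0.5
  endloop
 endfacet
 facet normal 0.556 0.825 -0.100
  outer loop
   vertex 4.1 4.6 1.0
   vertex 3.0 5.8 4.8
   vertex 5.2 4.1 3.0
  endloop
 endfacet
 facet normal 0.453 0.879 -0.146
  outer loop
   vertex 4.1 4.6 1.0
   vertex 2.0 5.6 0.5
   vertex 3.0 5.8 4.8
  endloop
 endfacet
 facet normal 0.526 -0.711 -0.467
  outer loop
   vertex 4.1 4.6 1.0
   vertex 5.2 4.1 3.0
   vertex 4.5 2.4 4.8
  endloop
 endfacet
 facet normal 0.184 -0.842 -0.507
  outer loop
   vertex 4.1 4.6 1.0
   vertex 4.5 2.4 4.8
   vertex 3.0 4.3 1.1
  endloop
 endfacet
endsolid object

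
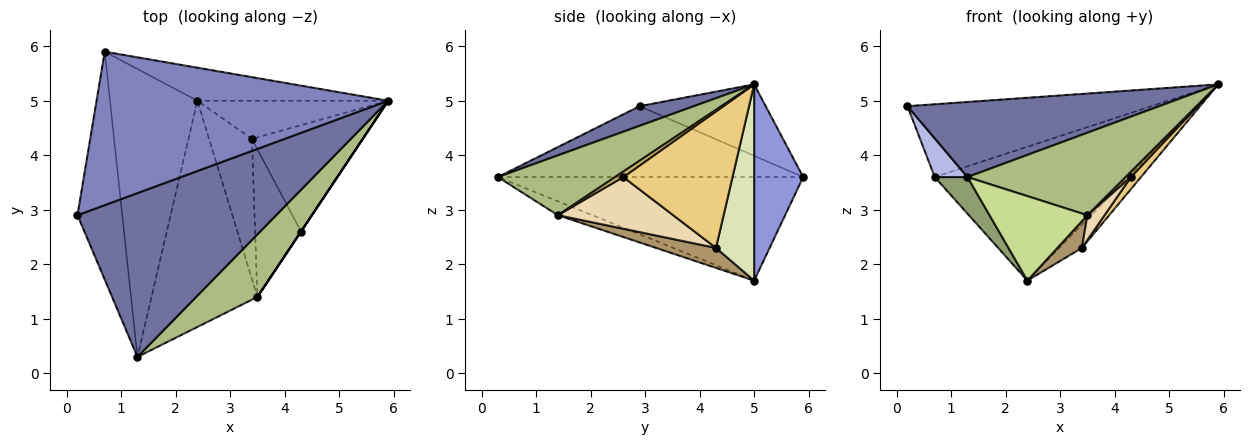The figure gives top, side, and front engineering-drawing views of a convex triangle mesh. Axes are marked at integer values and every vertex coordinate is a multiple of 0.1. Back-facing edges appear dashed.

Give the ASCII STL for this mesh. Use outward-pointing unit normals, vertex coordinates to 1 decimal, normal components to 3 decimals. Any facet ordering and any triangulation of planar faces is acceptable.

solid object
 facet normal 0.089 -0.415 0.905
  outer loop
   vertex 1.3 0.3 3.6
   vertex 5.9 5.0 5.3
   vertex 0.2 2.9 4.9
  endloop
 endfacet
 facet normal -0.216 0.418 0.882
  outer loop
   vertex 0.7 5.9 3.6
   vertex 0.2 2.9 4.9
   vertex 5.9 5.0 5.3
  endloop
 endfacet
 facet normal 0.239 0.943 -0.233
  outer loop
   vertex 0.7 5.9 3.6
   vertex 5.9 5.0 5.3
   vertex 2.4 5.0 1.7
  endloop
 endfacet
 facet normal -0.842 -0.090 -0.532
  outer loop
   vertex 0.7 5.9 3.6
   vertex 1.3 0.3 3.6
   vertex 0.2 2.9 4.9
  endloop
 endfacet
 facet normal -0.762 -0.082 -0.643
  outer loop
   vertex 0.7 5.9 3.6
   vertex 2.4 5.0 1.7
   vertex 1.3 0.3 3.6
  endloop
 endfacet
 facet normal 0.509 -0.686 0.520
  outer loop
   vertex 3.5 1.4 2.9
   vertex 5.9 5.0 5.3
   vertex 1.3 0.3 3.6
  endloop
 endfacet
 facet normal -0.122 -0.347 -0.930
  outer loop
   vertex 3.5 1.4 2.9
   vertex 1.3 0.3 3.6
   vertex 2.4 5.0 1.7
  endloop
 endfacet
 facet normal 0.659 0.393 -0.641
  outer loop
   vertex 3.4 4.3 2.3
   vertex 2.4 5.0 1.7
   vertex 5.9 5.0 5.3
  endloop
 endfacet
 facet normal 0.417 -0.170 -0.893
  outer loop
   vertex 3.4 4.3 2.3
   vertex 3.5 1.4 2.9
   vertex 2.4 5.0 1.7
  endloop
 endfacet
 facet normal 0.832 -0.555 0.000
  outer loop
   vertex 4.3 2.6 3.6
   vertex 5.9 5.0 5.3
   vertex 3.5 1.4 2.9
  endloop
 endfacet
 facet normal 0.774 -0.071 -0.629
  outer loop
   vertex 4.3 2.6 3.6
   vertex 3.4 4.3 2.3
   vertex 5.9 5.0 5.3
  endloop
 endfacet
 facet normal 0.743 -0.111 -0.660
  outer loop
   vertex 4.3 2.6 3.6
   vertex 3.5 1.4 2.9
   vertex 3.4 4.3 2.3
  endloop
 endfacet
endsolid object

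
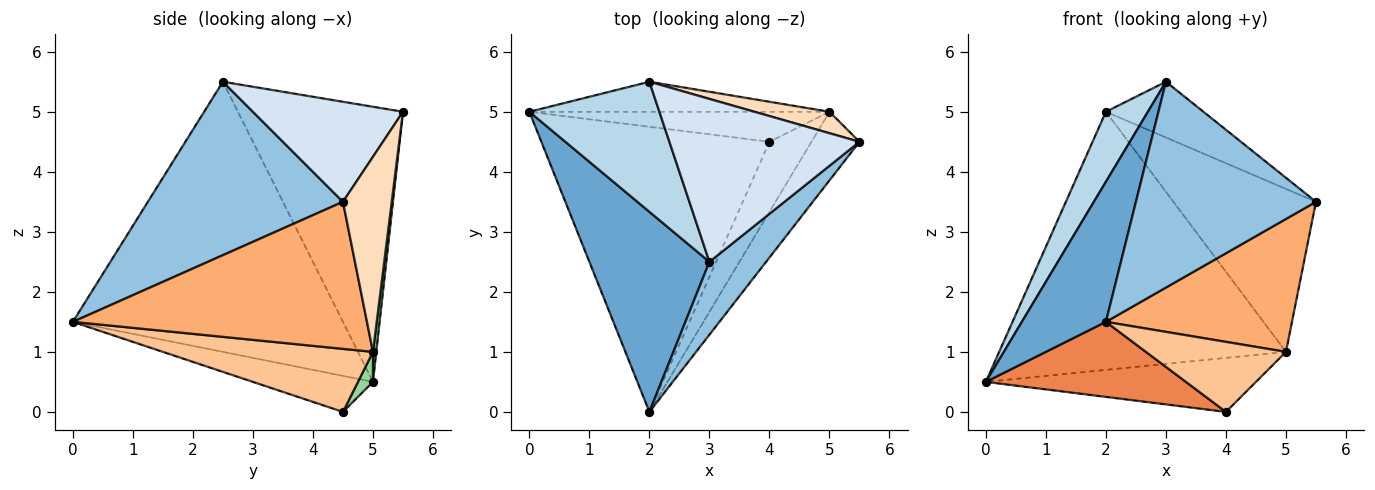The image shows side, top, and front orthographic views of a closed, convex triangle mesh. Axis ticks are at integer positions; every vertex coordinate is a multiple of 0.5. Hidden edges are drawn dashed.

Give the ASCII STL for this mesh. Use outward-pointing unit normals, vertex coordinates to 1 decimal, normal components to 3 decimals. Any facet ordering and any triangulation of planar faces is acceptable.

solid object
 facet normal -0.879 -0.273 0.391
  outer loop
   vertex 3.0 2.5 5.5
   vertex 0.0 5.0 0.5
   vertex 2.0 0.0 1.5
  endloop
 endfacet
 facet normal 0.714 -0.660 0.234
  outer loop
   vertex 3.0 2.5 5.5
   vertex 2.0 0.0 1.5
   vertex 5.5 4.5 3.5
  endloop
 endfacet
 facet normal -0.881 -0.224 0.416
  outer loop
   vertex 2.0 5.5 5.0
   vertex 0.0 5.0 0.5
   vertex 3.0 2.5 5.5
  endloop
 endfacet
 facet normal 0.446 0.290 0.847
  outer loop
   vertex 2.0 5.5 5.0
   vertex 3.0 2.5 5.5
   vertex 5.5 4.5 3.5
  endloop
 endfacet
 facet normal -0.151 -0.252 -0.956
  outer loop
   vertex 4.0 4.5 0.0
   vertex 2.0 0.0 1.5
   vertex 0.0 5.0 0.5
  endloop
 endfacet
 facet normal 0.815 -0.515 -0.266
  outer loop
   vertex 5.0 5.0 1.0
   vertex 5.5 4.5 3.5
   vertex 2.0 0.0 1.5
  endloop
 endfacet
 facet normal 0.728 -0.485 -0.485
  outer loop
   vertex 5.0 5.0 1.0
   vertex 2.0 0.0 1.5
   vertex 4.0 4.5 0.0
  endloop
 endfacet
 facet normal 0.321 0.939 0.124
  outer loop
   vertex 5.0 5.0 1.0
   vertex 2.0 5.5 5.0
   vertex 5.5 4.5 3.5
  endloop
 endfacet
 facet normal 0.012 0.993 -0.115
  outer loop
   vertex 5.0 5.0 1.0
   vertex 0.0 5.0 0.5
   vertex 2.0 5.5 5.0
  endloop
 endfacet
 facet normal 0.049 0.873 -0.485
  outer loop
   vertex 5.0 5.0 1.0
   vertex 4.0 4.5 0.0
   vertex 0.0 5.0 0.5
  endloop
 endfacet
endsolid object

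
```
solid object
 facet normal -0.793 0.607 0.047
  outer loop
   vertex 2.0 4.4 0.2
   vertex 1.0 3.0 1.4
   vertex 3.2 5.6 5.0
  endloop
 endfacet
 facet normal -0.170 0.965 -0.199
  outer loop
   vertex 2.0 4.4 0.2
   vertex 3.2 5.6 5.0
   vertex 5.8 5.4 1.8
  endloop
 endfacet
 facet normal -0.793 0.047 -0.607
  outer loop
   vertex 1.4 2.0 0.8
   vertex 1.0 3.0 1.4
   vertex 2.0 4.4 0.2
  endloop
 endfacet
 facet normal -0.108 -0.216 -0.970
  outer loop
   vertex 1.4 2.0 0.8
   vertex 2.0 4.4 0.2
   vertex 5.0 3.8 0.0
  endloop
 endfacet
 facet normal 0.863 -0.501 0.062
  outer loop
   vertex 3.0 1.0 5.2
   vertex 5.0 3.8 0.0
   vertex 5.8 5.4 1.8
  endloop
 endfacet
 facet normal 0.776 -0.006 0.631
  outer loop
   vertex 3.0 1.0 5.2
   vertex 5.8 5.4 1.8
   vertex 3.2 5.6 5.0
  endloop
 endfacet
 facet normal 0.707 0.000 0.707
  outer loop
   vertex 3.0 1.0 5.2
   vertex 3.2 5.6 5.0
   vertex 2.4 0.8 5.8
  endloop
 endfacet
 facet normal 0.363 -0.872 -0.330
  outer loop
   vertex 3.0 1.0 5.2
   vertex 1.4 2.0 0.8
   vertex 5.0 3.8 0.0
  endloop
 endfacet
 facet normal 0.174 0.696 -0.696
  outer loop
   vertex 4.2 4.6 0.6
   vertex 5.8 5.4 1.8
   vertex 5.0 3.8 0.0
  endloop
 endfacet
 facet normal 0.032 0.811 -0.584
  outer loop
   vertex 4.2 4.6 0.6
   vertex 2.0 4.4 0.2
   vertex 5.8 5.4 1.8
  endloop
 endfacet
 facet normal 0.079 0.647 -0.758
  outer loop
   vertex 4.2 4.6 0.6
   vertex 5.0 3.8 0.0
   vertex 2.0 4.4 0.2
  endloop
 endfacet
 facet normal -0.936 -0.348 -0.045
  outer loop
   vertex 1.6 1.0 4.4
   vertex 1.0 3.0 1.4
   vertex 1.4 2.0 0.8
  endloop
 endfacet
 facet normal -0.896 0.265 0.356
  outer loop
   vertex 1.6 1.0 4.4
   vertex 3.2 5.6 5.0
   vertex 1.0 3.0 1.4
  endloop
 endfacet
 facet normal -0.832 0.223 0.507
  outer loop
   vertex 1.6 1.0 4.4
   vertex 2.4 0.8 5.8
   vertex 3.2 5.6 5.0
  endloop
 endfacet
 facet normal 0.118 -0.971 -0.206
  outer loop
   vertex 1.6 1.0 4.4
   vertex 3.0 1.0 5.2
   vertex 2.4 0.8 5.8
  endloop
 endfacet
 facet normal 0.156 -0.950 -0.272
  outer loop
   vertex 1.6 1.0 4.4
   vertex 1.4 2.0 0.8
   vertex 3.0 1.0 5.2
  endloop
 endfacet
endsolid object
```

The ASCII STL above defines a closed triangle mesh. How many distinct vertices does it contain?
10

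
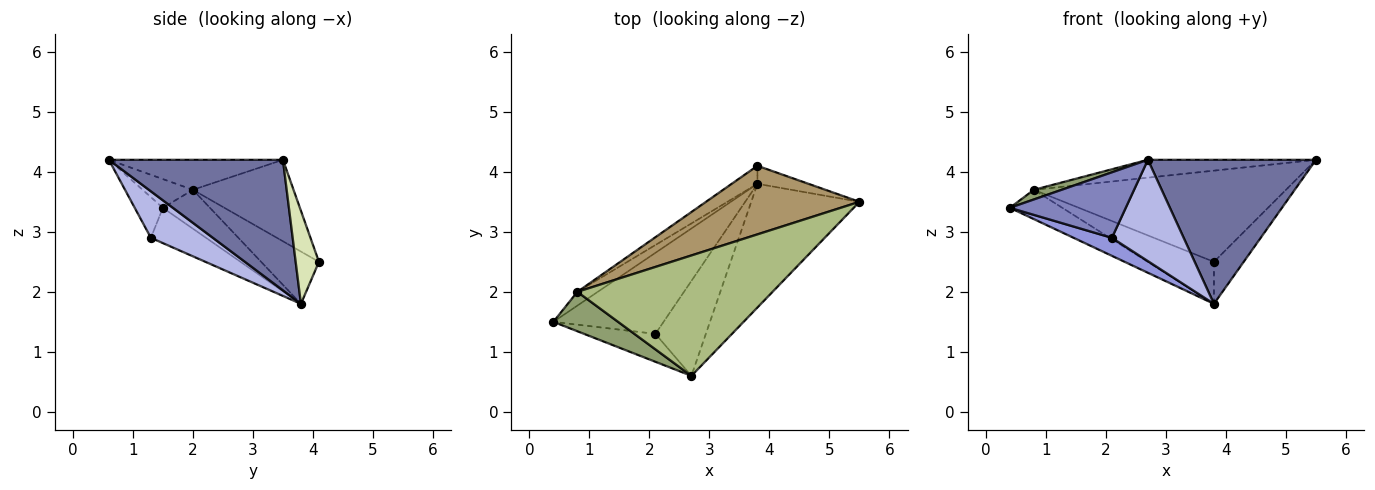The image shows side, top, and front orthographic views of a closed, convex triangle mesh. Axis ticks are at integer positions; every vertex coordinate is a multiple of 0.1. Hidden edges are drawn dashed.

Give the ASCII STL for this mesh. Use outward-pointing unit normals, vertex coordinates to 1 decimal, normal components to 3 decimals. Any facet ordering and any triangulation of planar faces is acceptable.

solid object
 facet normal 0.618 -0.597 -0.512
  outer loop
   vertex 3.8 3.8 1.8
   vertex 5.5 3.5 4.2
   vertex 2.7 0.6 4.2
  endloop
 endfacet
 facet normal -0.218 -0.898 -0.383
  outer loop
   vertex 2.1 1.3 2.9
   vertex 2.7 0.6 4.2
   vertex 0.4 1.5 3.4
  endloop
 endfacet
 facet normal -0.298 -0.207 -0.932
  outer loop
   vertex 2.1 1.3 2.9
   vertex 0.4 1.5 3.4
   vertex 3.8 3.8 1.8
  endloop
 endfacet
 facet normal 0.533 -0.617 -0.578
  outer loop
   vertex 2.1 1.3 2.9
   vertex 3.8 3.8 1.8
   vertex 2.7 0.6 4.2
  endloop
 endfacet
 facet normal -0.396 -0.219 0.892
  outer loop
   vertex 0.8 2.0 3.7
   vertex 0.4 1.5 3.4
   vertex 2.7 0.6 4.2
  endloop
 endfacet
 facet normal -0.150 0.145 0.978
  outer loop
   vertex 0.8 2.0 3.7
   vertex 2.7 0.6 4.2
   vertex 5.5 3.5 4.2
  endloop
 endfacet
 facet normal -0.631 0.702 -0.330
  outer loop
   vertex 0.8 2.0 3.7
   vertex 3.8 3.8 1.8
   vertex 0.4 1.5 3.4
  endloop
 endfacet
 facet normal 0.583 0.747 -0.320
  outer loop
   vertex 3.8 4.1 2.5
   vertex 5.5 3.5 4.2
   vertex 3.8 3.8 1.8
  endloop
 endfacet
 facet normal -0.304 0.761 0.573
  outer loop
   vertex 3.8 4.1 2.5
   vertex 0.8 2.0 3.7
   vertex 5.5 3.5 4.2
  endloop
 endfacet
 facet normal -0.625 0.717 -0.307
  outer loop
   vertex 3.8 4.1 2.5
   vertex 3.8 3.8 1.8
   vertex 0.8 2.0 3.7
  endloop
 endfacet
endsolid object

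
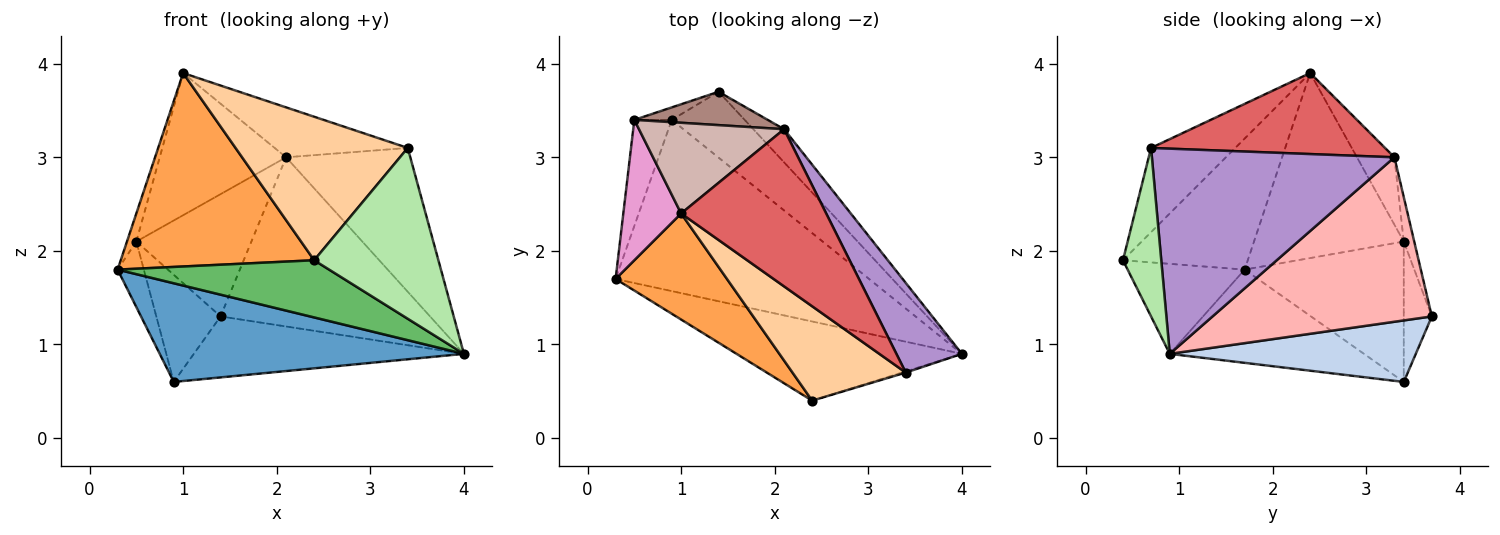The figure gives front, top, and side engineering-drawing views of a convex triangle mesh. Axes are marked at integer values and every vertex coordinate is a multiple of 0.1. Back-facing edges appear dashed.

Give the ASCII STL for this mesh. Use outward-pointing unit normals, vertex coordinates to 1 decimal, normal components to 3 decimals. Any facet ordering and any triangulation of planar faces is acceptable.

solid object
 facet normal -0.304 -0.476 -0.826
  outer loop
   vertex 0.9 3.4 0.6
   vertex 4.0 0.9 0.9
   vertex 0.3 1.7 1.8
  endloop
 endfacet
 facet normal 0.526 0.578 -0.624
  outer loop
   vertex 0.9 3.4 0.6
   vertex 1.4 3.7 1.3
   vertex 4.0 0.9 0.9
  endloop
 endfacet
 facet normal -0.492 -0.763 0.419
  outer loop
   vertex 2.4 0.4 1.9
   vertex 1.0 2.4 3.9
   vertex 0.3 1.7 1.8
  endloop
 endfacet
 facet normal -0.378 -0.773 0.509
  outer loop
   vertex 2.4 0.4 1.9
   vertex 3.4 0.7 3.1
   vertex 1.0 2.4 3.9
  endloop
 endfacet
 facet normal -0.308 -0.557 -0.771
  outer loop
   vertex 2.4 0.4 1.9
   vertex 0.3 1.7 1.8
   vertex 4.0 0.9 0.9
  endloop
 endfacet
 facet normal 0.295 -0.956 -0.007
  outer loop
   vertex 2.4 0.4 1.9
   vertex 4.0 0.9 0.9
   vertex 3.4 0.7 3.1
  endloop
 endfacet
 facet normal 0.470 0.267 0.841
  outer loop
   vertex 2.1 3.3 3.0
   vertex 1.0 2.4 3.9
   vertex 3.4 0.7 3.1
  endloop
 endfacet
 facet normal 0.717 0.685 -0.134
  outer loop
   vertex 2.1 3.3 3.0
   vertex 4.0 0.9 0.9
   vertex 1.4 3.7 1.3
  endloop
 endfacet
 facet normal 0.856 0.439 0.273
  outer loop
   vertex 2.1 3.3 3.0
   vertex 3.4 0.7 3.1
   vertex 4.0 0.9 0.9
  endloop
 endfacet
 facet normal -0.398 0.911 -0.106
  outer loop
   vertex 0.5 3.4 2.1
   vertex 1.4 3.7 1.3
   vertex 0.9 3.4 0.6
  endloop
 endfacet
 facet normal -0.087 0.961 0.262
  outer loop
   vertex 0.5 3.4 2.1
   vertex 2.1 3.3 3.0
   vertex 1.4 3.7 1.3
  endloop
 endfacet
 facet normal -0.242 0.818 0.522
  outer loop
   vertex 0.5 3.4 2.1
   vertex 1.0 2.4 3.9
   vertex 2.1 3.3 3.0
  endloop
 endfacet
 facet normal -0.953 0.060 0.298
  outer loop
   vertex 0.5 3.4 2.1
   vertex 0.3 1.7 1.8
   vertex 1.0 2.4 3.9
  endloop
 endfacet
 facet normal -0.954 0.157 -0.254
  outer loop
   vertex 0.5 3.4 2.1
   vertex 0.9 3.4 0.6
   vertex 0.3 1.7 1.8
  endloop
 endfacet
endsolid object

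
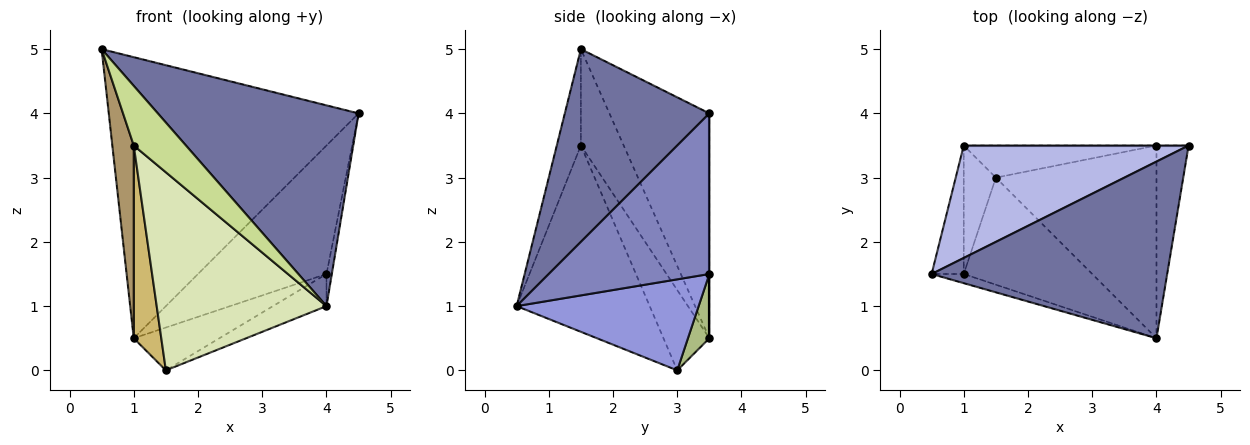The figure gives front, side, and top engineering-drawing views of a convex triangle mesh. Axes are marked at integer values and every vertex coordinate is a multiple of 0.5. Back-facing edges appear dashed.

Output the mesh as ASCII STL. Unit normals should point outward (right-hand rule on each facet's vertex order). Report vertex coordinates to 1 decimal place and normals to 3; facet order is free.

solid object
 facet normal 0.475 -0.660 0.581
  outer loop
   vertex 4.0 0.5 1.0
   vertex 4.5 3.5 4.0
   vertex 0.5 1.5 5.0
  endloop
 endfacet
 facet normal 0.980 0.033 -0.196
  outer loop
   vertex 4.0 3.5 1.5
   vertex 4.5 3.5 4.0
   vertex 4.0 0.5 1.0
  endloop
 endfacet
 facet normal 0.488 0.144 -0.861
  outer loop
   vertex 4.0 3.5 1.5
   vertex 4.0 0.5 1.0
   vertex 1.5 3.0 0.0
  endloop
 endfacet
 facet normal -0.348 0.870 0.348
  outer loop
   vertex 1.0 3.5 0.5
   vertex 0.5 1.5 5.0
   vertex 4.5 3.5 4.0
  endloop
 endfacet
 facet normal 0.000 1.000 0.000
  outer loop
   vertex 1.0 3.5 0.5
   vertex 4.5 3.5 4.0
   vertex 4.0 3.5 1.5
  endloop
 endfacet
 facet normal 0.196 0.784 -0.588
  outer loop
   vertex 1.0 3.5 0.5
   vertex 4.0 3.5 1.5
   vertex 1.5 3.0 0.0
  endloop
 endfacet
 facet normal -0.415 -0.899 -0.138
  outer loop
   vertex 1.0 1.5 3.5
   vertex 4.0 0.5 1.0
   vertex 0.5 1.5 5.0
  endloop
 endfacet
 facet normal -0.568 -0.724 -0.391
  outer loop
   vertex 1.0 1.5 3.5
   vertex 1.5 3.0 0.0
   vertex 4.0 0.5 1.0
  endloop
 endfacet
 facet normal -0.857 -0.429 -0.286
  outer loop
   vertex 1.0 1.5 3.5
   vertex 0.5 1.5 5.0
   vertex 1.0 3.5 0.5
  endloop
 endfacet
 facet normal -0.811 -0.487 -0.324
  outer loop
   vertex 1.0 1.5 3.5
   vertex 1.0 3.5 0.5
   vertex 1.5 3.0 0.0
  endloop
 endfacet
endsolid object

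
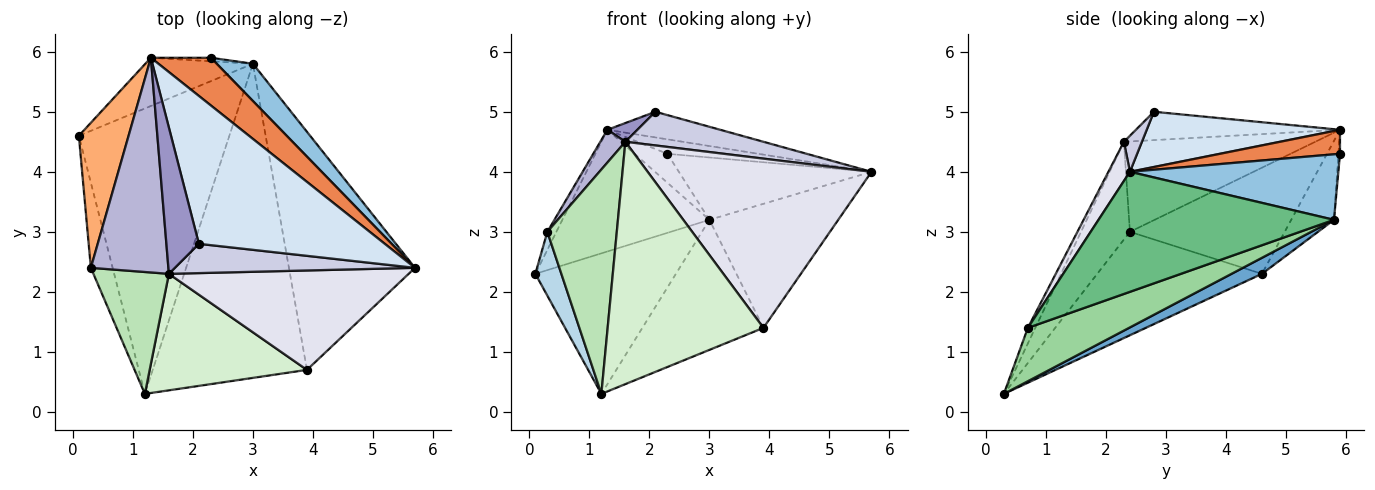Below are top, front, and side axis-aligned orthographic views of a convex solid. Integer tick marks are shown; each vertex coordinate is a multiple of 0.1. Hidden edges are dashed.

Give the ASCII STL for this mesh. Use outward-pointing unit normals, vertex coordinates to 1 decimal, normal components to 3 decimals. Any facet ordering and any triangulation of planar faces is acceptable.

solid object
 facet normal 0.095 0.440 -0.893
  outer loop
   vertex 3.0 5.8 3.2
   vertex 1.2 0.3 0.3
   vertex 0.1 4.6 2.3
  endloop
 endfacet
 facet normal 0.681 0.629 0.376
  outer loop
   vertex 3.0 5.8 3.2
   vertex 2.3 5.9 4.3
   vertex 5.7 2.4 4.0
  endloop
 endfacet
 facet normal -0.967 -0.153 -0.204
  outer loop
   vertex 0.3 2.4 3.0
   vertex 0.1 4.6 2.3
   vertex 1.2 0.3 0.3
  endloop
 endfacet
 facet normal 0.281 0.164 0.946
  outer loop
   vertex 1.3 5.9 4.7
   vertex 2.1 2.8 5.0
   vertex 5.7 2.4 4.0
  endloop
 endfacet
 facet normal 0.358 0.271 0.894
  outer loop
   vertex 1.3 5.9 4.7
   vertex 5.7 2.4 4.0
   vertex 2.3 5.9 4.3
  endloop
 endfacet
 facet normal -0.904 0.053 0.424
  outer loop
   vertex 1.3 5.9 4.7
   vertex 0.1 4.6 2.3
   vertex 0.3 2.4 3.0
  endloop
 endfacet
 facet normal -0.261 0.897 -0.356
  outer loop
   vertex 1.3 5.9 4.7
   vertex 3.0 5.8 3.2
   vertex 0.1 4.6 2.3
  endloop
 endfacet
 facet normal -0.048 0.991 -0.121
  outer loop
   vertex 1.3 5.9 4.7
   vertex 2.3 5.9 4.3
   vertex 3.0 5.8 3.2
  endloop
 endfacet
 facet normal 0.645 0.353 -0.678
  outer loop
   vertex 3.9 0.7 1.4
   vertex 3.0 5.8 3.2
   vertex 5.7 2.4 4.0
  endloop
 endfacet
 facet normal 0.305 0.364 -0.880
  outer loop
   vertex 3.9 0.7 1.4
   vertex 1.2 0.3 0.3
   vertex 3.0 5.8 3.2
  endloop
 endfacet
 facet normal -0.526 -0.747 0.406
  outer loop
   vertex 1.6 2.3 4.5
   vertex 0.3 2.4 3.0
   vertex 1.2 0.3 0.3
  endloop
 endfacet
 facet normal -0.043 -0.900 0.433
  outer loop
   vertex 1.6 2.3 4.5
   vertex 1.2 0.3 0.3
   vertex 3.9 0.7 1.4
  endloop
 endfacet
 facet normal -0.654 -0.096 0.750
  outer loop
   vertex 1.6 2.3 4.5
   vertex 2.1 2.8 5.0
   vertex 1.3 5.9 4.7
  endloop
 endfacet
 facet normal -0.755 -0.099 0.648
  outer loop
   vertex 1.6 2.3 4.5
   vertex 1.3 5.9 4.7
   vertex 0.3 2.4 3.0
  endloop
 endfacet
 facet normal 0.098 -0.751 0.653
  outer loop
   vertex 1.6 2.3 4.5
   vertex 5.7 2.4 4.0
   vertex 2.1 2.8 5.0
  endloop
 endfacet
 facet normal 0.083 -0.859 0.505
  outer loop
   vertex 1.6 2.3 4.5
   vertex 3.9 0.7 1.4
   vertex 5.7 2.4 4.0
  endloop
 endfacet
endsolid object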